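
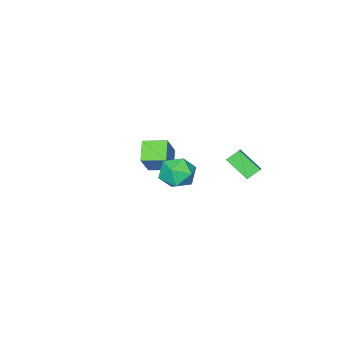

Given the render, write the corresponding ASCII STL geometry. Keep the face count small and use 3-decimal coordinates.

solid 
facet normal -0.617 -0.525 0.586
outer loop
vertex -2.928 -3.587 0.395
vertex -3.747 -2.407 0.591
vertex -4.041 -4.09 -1.227
endloop
endfacet
facet normal 0.565 -0.814 -0.135
outer loop
vertex -3.153 -3.333 -2.071
vertex -2.928 -3.587 0.395
vertex -4.041 -4.09 -1.227
endloop
endfacet
facet normal -0.617 -0.525 0.586
outer loop
vertex -4.041 -4.09 -1.227
vertex -3.747 -2.407 0.591
vertex -4.86 -2.91 -1.031
endloop
endfacet
facet normal -0.548 -0.248 -0.799
outer loop
vertex -4.86 -2.91 -1.031
vertex -3.153 -3.333 -2.071
vertex -4.041 -4.09 -1.227
endloop
endfacet
facet normal 0.548 0.248 0.799
outer loop
vertex -2.928 -3.587 0.395
vertex -2.859 -1.65 -0.253
vertex -3.747 -2.407 0.591
endloop
endfacet
facet normal 0.565 -0.814 -0.135
outer loop
vertex -2.04 -2.83 -0.449
vertex -2.928 -3.587 0.395
vertex -3.153 -3.333 -2.071
endloop
endfacet
facet normal 0.548 0.248 0.799
outer loop
vertex -2.04 -2.83 -0.449
vertex -2.859 -1.65 -0.253
vertex -2.928 -3.587 0.395
endloop
endfacet
facet normal -0.565 0.814 0.135
outer loop
vertex -3.747 -2.407 0.591
vertex -2.859 -1.65 -0.253
vertex -4.86 -2.91 -1.031
endloop
endfacet
facet normal -0.548 -0.248 -0.799
outer loop
vertex -3.972 -2.153 -1.875
vertex -3.153 -3.333 -2.071
vertex -4.86 -2.91 -1.031
endloop
endfacet
facet normal -0.565 0.814 0.135
outer loop
vertex -4.86 -2.91 -1.031
vertex -2.859 -1.65 -0.253
vertex -3.972 -2.153 -1.875
endloop
endfacet
facet normal 0.617 0.525 -0.586
outer loop
vertex -3.972 -2.153 -1.875
vertex -2.04 -2.83 -0.449
vertex -3.153 -3.333 -2.071
endloop
endfacet
facet normal 0.617 0.525 -0.586
outer loop
vertex -2.859 -1.65 -0.253
vertex -2.04 -2.83 -0.449
vertex -3.972 -2.153 -1.875
endloop
endfacet
facet normal -0.724 0.339 0.601
outer loop
vertex -2.971 3.64 3.049
vertex -3.197 4.958 2.033
vertex -3.709 3.074 2.48
endloop
endfacet
facet normal 0.135 -0.785 0.605
outer loop
vertex -3.043 2.762 1.927
vertex -2.971 3.64 3.049
vertex -3.709 3.074 2.48
endloop
endfacet
facet normal -0.723 0.339 0.601
outer loop
vertex -3.709 3.074 2.48
vertex -3.197 4.958 2.033
vertex -3.935 4.393 1.464
endloop
endfacet
facet normal -0.677 -0.518 -0.523
outer loop
vertex -3.935 4.393 1.464
vertex -3.043 2.762 1.927
vertex -3.709 3.074 2.48
endloop
endfacet
facet normal 0.677 0.519 0.522
outer loop
vertex -2.971 3.64 3.049
vertex -2.531 4.646 1.48
vertex -3.197 4.958 2.033
endloop
endfacet
facet normal 0.134 -0.785 0.605
outer loop
vertex -2.305 3.327 2.496
vertex -2.971 3.64 3.049
vertex -3.043 2.762 1.927
endloop
endfacet
facet normal 0.677 0.518 0.522
outer loop
vertex -2.305 3.327 2.496
vertex -2.531 4.646 1.48
vertex -2.971 3.64 3.049
endloop
endfacet
facet normal -0.135 0.785 -0.605
outer loop
vertex -3.197 4.958 2.033
vertex -2.531 4.646 1.48
vertex -3.935 4.393 1.464
endloop
endfacet
facet normal -0.677 -0.519 -0.522
outer loop
vertex -3.269 4.08 0.911
vertex -3.043 2.762 1.927
vertex -3.935 4.393 1.464
endloop
endfacet
facet normal -0.134 0.784 -0.606
outer loop
vertex -3.935 4.393 1.464
vertex -2.531 4.646 1.48
vertex -3.269 4.08 0.911
endloop
endfacet
facet normal 0.723 -0.339 -0.601
outer loop
vertex -3.269 4.08 0.911
vertex -2.305 3.327 2.496
vertex -3.043 2.762 1.927
endloop
endfacet
facet normal 0.724 -0.339 -0.601
outer loop
vertex -2.531 4.646 1.48
vertex -2.305 3.327 2.496
vertex -3.269 4.08 0.911
endloop
endfacet
facet normal 0.167 0.546 0.821
outer loop
vertex 0.891 3.843 3.249
vertex 0.599 2.976 3.885
vertex 1.662 3.11 3.58
endloop
endfacet
facet normal 0.592 0.753 0.287
outer loop
vertex 0.891 3.843 3.249
vertex 1.662 3.11 3.58
vertex 1.675 3.498 2.536
endloop
endfacet
facet normal 0.180 0.948 -0.261
outer loop
vertex 0.891 3.843 3.249
vertex 1.675 3.498 2.536
vertex 0.619 3.605 2.195
endloop
endfacet
facet normal -0.501 0.863 -0.065
outer loop
vertex 0.891 3.843 3.249
vertex 0.619 3.605 2.195
vertex -0.046 3.282 3.029
endloop
endfacet
facet normal -0.509 0.614 0.603
outer loop
vertex 0.891 3.843 3.249
vertex -0.046 3.282 3.029
vertex 0.599 2.976 3.885
endloop
endfacet
facet normal 0.979 0.188 0.082
outer loop
vertex 1.675 3.498 2.536
vertex 1.662 3.11 3.58
vertex 1.866 2.418 2.731
endloop
endfacet
facet normal 0.290 -0.146 0.946
outer loop
vertex 1.662 3.11 3.58
vertex 0.599 2.976 3.885
vertex 1.201 2.095 3.565
endloop
endfacet
facet normal -0.804 -0.035 0.593
outer loop
vertex 0.599 2.976 3.885
vertex -0.046 3.282 3.029
vertex 0.145 2.202 3.224
endloop
endfacet
facet normal -0.791 0.367 -0.489
outer loop
vertex -0.046 3.282 3.029
vertex 0.619 3.605 2.195
vertex 0.158 2.59 2.18
endloop
endfacet
facet normal 0.311 0.505 -0.805
outer loop
vertex 0.619 3.605 2.195
vertex 1.675 3.498 2.536
vertex 1.221 2.724 1.875
endloop
endfacet
facet normal 0.501 -0.863 0.065
outer loop
vertex 0.929 1.857 2.511
vertex 1.866 2.418 2.731
vertex 1.201 2.095 3.565
endloop
endfacet
facet normal -0.180 -0.948 0.261
outer loop
vertex 0.929 1.857 2.511
vertex 1.201 2.095 3.565
vertex 0.145 2.202 3.224
endloop
endfacet
facet normal -0.592 -0.753 -0.287
outer loop
vertex 0.929 1.857 2.511
vertex 0.145 2.202 3.224
vertex 0.158 2.59 2.18
endloop
endfacet
facet normal -0.167 -0.546 -0.821
outer loop
vertex 0.929 1.857 2.511
vertex 0.158 2.59 2.18
vertex 1.221 2.724 1.875
endloop
endfacet
facet normal 0.509 -0.614 -0.603
outer loop
vertex 0.929 1.857 2.511
vertex 1.221 2.724 1.875
vertex 1.866 2.418 2.731
endloop
endfacet
facet normal 0.791 -0.367 0.489
outer loop
vertex 1.201 2.095 3.565
vertex 1.866 2.418 2.731
vertex 1.662 3.11 3.58
endloop
endfacet
facet normal -0.311 -0.505 0.805
outer loop
vertex 0.145 2.202 3.224
vertex 1.201 2.095 3.565
vertex 0.599 2.976 3.885
endloop
endfacet
facet normal -0.979 -0.188 -0.082
outer loop
vertex 0.158 2.59 2.18
vertex 0.145 2.202 3.224
vertex -0.046 3.282 3.029
endloop
endfacet
facet normal -0.290 0.146 -0.946
outer loop
vertex 1.221 2.724 1.875
vertex 0.158 2.59 2.18
vertex 0.619 3.605 2.195
endloop
endfacet
facet normal 0.804 0.035 -0.593
outer loop
vertex 1.866 2.418 2.731
vertex 1.221 2.724 1.875
vertex 1.675 3.498 2.536
endloop
endfacet

endsolid


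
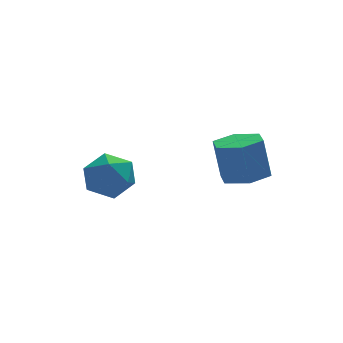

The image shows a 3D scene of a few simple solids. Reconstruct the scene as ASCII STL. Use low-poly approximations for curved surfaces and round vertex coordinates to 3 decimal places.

solid 
facet normal 0.122 -0.200 -0.972
outer loop
vertex 2.461 -2.058 1.864
vertex 1.634 -1.405 1.626
vertex 2.638 -1.01 1.671
endloop
endfacet
facet normal 0.979 -0.137 0.152
outer loop
vertex 2.461 -2.058 1.864
vertex 2.638 -1.01 1.671
vertex 2.233 -1.687 3.672
endloop
endfacet
facet normal 0.979 -0.137 0.152
outer loop
vertex 2.233 -1.687 3.672
vertex 2.638 -1.01 1.671
vertex 2.41 -0.639 3.479
endloop
endfacet
facet normal -0.122 0.200 0.972
outer loop
vertex 2.233 -1.687 3.672
vertex 2.41 -0.639 3.479
vertex 1.406 -1.035 3.434
endloop
endfacet
facet normal 0.122 -0.200 -0.972
outer loop
vertex 2.638 -1.01 1.671
vertex 1.634 -1.405 1.626
vertex 1.811 -0.358 1.433
endloop
endfacet
facet normal 0.631 0.772 -0.079
outer loop
vertex 2.638 -1.01 1.671
vertex 1.811 -0.358 1.433
vertex 2.41 -0.639 3.479
endloop
endfacet
facet normal 0.631 0.772 -0.079
outer loop
vertex 2.41 -0.639 3.479
vertex 1.811 -0.358 1.433
vertex 1.583 0.013 3.241
endloop
endfacet
facet normal -0.122 0.200 0.972
outer loop
vertex 2.41 -0.639 3.479
vertex 1.583 0.013 3.241
vertex 1.406 -1.035 3.434
endloop
endfacet
facet normal 0.122 -0.200 -0.972
outer loop
vertex 1.811 -0.358 1.433
vertex 1.634 -1.405 1.626
vertex 0.807 -0.753 1.388
endloop
endfacet
facet normal -0.347 0.909 -0.230
outer loop
vertex 1.811 -0.358 1.433
vertex 0.807 -0.753 1.388
vertex 1.583 0.013 3.241
endloop
endfacet
facet normal -0.347 0.909 -0.230
outer loop
vertex 1.583 0.013 3.241
vertex 0.807 -0.753 1.388
vertex 0.579 -0.382 3.196
endloop
endfacet
facet normal -0.122 0.200 0.972
outer loop
vertex 1.583 0.013 3.241
vertex 0.579 -0.382 3.196
vertex 1.406 -1.035 3.434
endloop
endfacet
facet normal 0.122 -0.200 -0.972
outer loop
vertex 0.807 -0.753 1.388
vertex 1.634 -1.405 1.626
vertex 0.63 -1.801 1.581
endloop
endfacet
facet normal -0.979 0.137 -0.152
outer loop
vertex 0.807 -0.753 1.388
vertex 0.63 -1.801 1.581
vertex 0.579 -0.382 3.196
endloop
endfacet
facet normal -0.979 0.137 -0.152
outer loop
vertex 0.579 -0.382 3.196
vertex 0.63 -1.801 1.581
vertex 0.402 -1.43 3.389
endloop
endfacet
facet normal -0.122 0.200 0.972
outer loop
vertex 0.579 -0.382 3.196
vertex 0.402 -1.43 3.389
vertex 1.406 -1.035 3.434
endloop
endfacet
facet normal 0.122 -0.200 -0.972
outer loop
vertex 0.63 -1.801 1.581
vertex 1.634 -1.405 1.626
vertex 1.457 -2.453 1.819
endloop
endfacet
facet normal -0.631 -0.772 0.079
outer loop
vertex 0.63 -1.801 1.581
vertex 1.457 -2.453 1.819
vertex 0.402 -1.43 3.389
endloop
endfacet
facet normal -0.631 -0.772 0.079
outer loop
vertex 0.402 -1.43 3.389
vertex 1.457 -2.453 1.819
vertex 1.229 -2.082 3.627
endloop
endfacet
facet normal -0.122 0.200 0.972
outer loop
vertex 0.402 -1.43 3.389
vertex 1.229 -2.082 3.627
vertex 1.406 -1.035 3.434
endloop
endfacet
facet normal 0.122 -0.200 -0.972
outer loop
vertex 1.457 -2.453 1.819
vertex 1.634 -1.405 1.626
vertex 2.461 -2.058 1.864
endloop
endfacet
facet normal 0.347 -0.909 0.230
outer loop
vertex 1.457 -2.453 1.819
vertex 2.461 -2.058 1.864
vertex 1.229 -2.082 3.627
endloop
endfacet
facet normal 0.347 -0.909 0.230
outer loop
vertex 1.229 -2.082 3.627
vertex 2.461 -2.058 1.864
vertex 2.233 -1.687 3.672
endloop
endfacet
facet normal -0.122 0.200 0.972
outer loop
vertex 1.229 -2.082 3.627
vertex 2.233 -1.687 3.672
vertex 1.406 -1.035 3.434
endloop
endfacet
facet normal -0.433 0.084 0.898
outer loop
vertex -4.029 2.31 0.903
vertex -3.138 1.622 1.397
vertex -3.012 2.844 1.343
endloop
endfacet
facet normal -0.562 0.661 0.497
outer loop
vertex -4.029 2.31 0.903
vertex -3.012 2.844 1.343
vertex -3.498 3.229 0.281
endloop
endfacet
facet normal -0.889 0.446 -0.100
outer loop
vertex -4.029 2.31 0.903
vertex -3.498 3.229 0.281
vertex -3.924 2.245 -0.321
endloop
endfacet
facet normal -0.962 -0.263 -0.069
outer loop
vertex -4.029 2.31 0.903
vertex -3.924 2.245 -0.321
vertex -3.702 1.251 0.369
endloop
endfacet
facet normal -0.680 -0.487 0.549
outer loop
vertex -4.029 2.31 0.903
vertex -3.702 1.251 0.369
vertex -3.138 1.622 1.397
endloop
endfacet
facet normal 0.065 0.947 0.314
outer loop
vertex -3.498 3.229 0.281
vertex -3.012 2.844 1.343
vertex -2.278 3.109 0.391
endloop
endfacet
facet normal 0.274 0.014 0.962
outer loop
vertex -3.012 2.844 1.343
vertex -3.138 1.622 1.397
vertex -2.056 2.115 1.081
endloop
endfacet
facet normal -0.125 -0.909 0.397
outer loop
vertex -3.138 1.622 1.397
vertex -3.702 1.251 0.369
vertex -2.482 1.131 0.479
endloop
endfacet
facet normal -0.582 -0.547 -0.601
outer loop
vertex -3.702 1.251 0.369
vertex -3.924 2.245 -0.321
vertex -2.968 1.516 -0.583
endloop
endfacet
facet normal -0.464 0.600 -0.652
outer loop
vertex -3.924 2.245 -0.321
vertex -3.498 3.229 0.281
vertex -2.842 2.738 -0.637
endloop
endfacet
facet normal 0.962 0.263 0.069
outer loop
vertex -1.951 2.05 -0.143
vertex -2.278 3.109 0.391
vertex -2.056 2.115 1.081
endloop
endfacet
facet normal 0.889 -0.446 0.100
outer loop
vertex -1.951 2.05 -0.143
vertex -2.056 2.115 1.081
vertex -2.482 1.131 0.479
endloop
endfacet
facet normal 0.562 -0.661 -0.497
outer loop
vertex -1.951 2.05 -0.143
vertex -2.482 1.131 0.479
vertex -2.968 1.516 -0.583
endloop
endfacet
facet normal 0.433 -0.084 -0.898
outer loop
vertex -1.951 2.05 -0.143
vertex -2.968 1.516 -0.583
vertex -2.842 2.738 -0.637
endloop
endfacet
facet normal 0.680 0.487 -0.549
outer loop
vertex -1.951 2.05 -0.143
vertex -2.842 2.738 -0.637
vertex -2.278 3.109 0.391
endloop
endfacet
facet normal 0.582 0.547 0.601
outer loop
vertex -2.056 2.115 1.081
vertex -2.278 3.109 0.391
vertex -3.012 2.844 1.343
endloop
endfacet
facet normal 0.464 -0.600 0.652
outer loop
vertex -2.482 1.131 0.479
vertex -2.056 2.115 1.081
vertex -3.138 1.622 1.397
endloop
endfacet
facet normal -0.065 -0.947 -0.314
outer loop
vertex -2.968 1.516 -0.583
vertex -2.482 1.131 0.479
vertex -3.702 1.251 0.369
endloop
endfacet
facet normal -0.274 -0.014 -0.962
outer loop
vertex -2.842 2.738 -0.637
vertex -2.968 1.516 -0.583
vertex -3.924 2.245 -0.321
endloop
endfacet
facet normal 0.125 0.909 -0.397
outer loop
vertex -2.278 3.109 0.391
vertex -2.842 2.738 -0.637
vertex -3.498 3.229 0.281
endloop
endfacet

endsolid


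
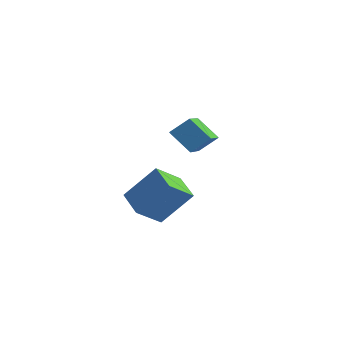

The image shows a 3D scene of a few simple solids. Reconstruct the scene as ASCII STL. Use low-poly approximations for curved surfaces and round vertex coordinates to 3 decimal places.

solid 
facet normal -0.820 0.504 0.273
outer loop
vertex -3.534 -2.588 -1.266
vertex -3.137 -1.439 -2.195
vertex -4.535 -3.425 -2.729
endloop
endfacet
facet normal -0.260 -0.751 0.607
outer loop
vertex -3.403 -4.121 -3.105
vertex -3.534 -2.588 -1.266
vertex -4.535 -3.425 -2.729
endloop
endfacet
facet normal -0.820 0.504 0.272
outer loop
vertex -4.535 -3.425 -2.729
vertex -3.137 -1.439 -2.195
vertex -4.137 -2.276 -3.658
endloop
endfacet
facet normal -0.510 -0.427 -0.747
outer loop
vertex -4.137 -2.276 -3.658
vertex -3.403 -4.121 -3.105
vertex -4.535 -3.425 -2.729
endloop
endfacet
facet normal 0.510 0.427 0.746
outer loop
vertex -3.534 -2.588 -1.266
vertex -2.005 -2.135 -2.571
vertex -3.137 -1.439 -2.195
endloop
endfacet
facet normal -0.260 -0.751 0.607
outer loop
vertex -2.403 -3.284 -1.642
vertex -3.534 -2.588 -1.266
vertex -3.403 -4.121 -3.105
endloop
endfacet
facet normal 0.511 0.427 0.746
outer loop
vertex -2.403 -3.284 -1.642
vertex -2.005 -2.135 -2.571
vertex -3.534 -2.588 -1.266
endloop
endfacet
facet normal 0.260 0.751 -0.607
outer loop
vertex -3.137 -1.439 -2.195
vertex -2.005 -2.135 -2.571
vertex -4.137 -2.276 -3.658
endloop
endfacet
facet normal -0.511 -0.427 -0.746
outer loop
vertex -3.006 -2.972 -4.034
vertex -3.403 -4.121 -3.105
vertex -4.137 -2.276 -3.658
endloop
endfacet
facet normal 0.260 0.751 -0.607
outer loop
vertex -4.137 -2.276 -3.658
vertex -2.005 -2.135 -2.571
vertex -3.006 -2.972 -4.034
endloop
endfacet
facet normal 0.820 -0.504 -0.272
outer loop
vertex -3.006 -2.972 -4.034
vertex -2.403 -3.284 -1.642
vertex -3.403 -4.121 -3.105
endloop
endfacet
facet normal 0.820 -0.504 -0.272
outer loop
vertex -2.005 -2.135 -2.571
vertex -2.403 -3.284 -1.642
vertex -3.006 -2.972 -4.034
endloop
endfacet
facet normal -0.750 -0.041 0.661
outer loop
vertex -1.633 -4.356 1.919
vertex -1.082 -3.79 2.579
vertex -2.47 -2.562 1.08
endloop
endfacet
facet normal -0.535 -0.550 -0.641
outer loop
vertex -1.518 -2.51 0.241
vertex -1.633 -4.356 1.919
vertex -2.47 -2.562 1.08
endloop
endfacet
facet normal -0.749 -0.040 0.661
outer loop
vertex -2.47 -2.562 1.08
vertex -1.082 -3.79 2.579
vertex -1.918 -1.996 1.74
endloop
endfacet
facet normal -0.389 0.834 -0.390
outer loop
vertex -1.918 -1.996 1.74
vertex -1.518 -2.51 0.241
vertex -2.47 -2.562 1.08
endloop
endfacet
facet normal 0.390 -0.834 0.390
outer loop
vertex -1.633 -4.356 1.919
vertex -0.13 -3.738 1.74
vertex -1.082 -3.79 2.579
endloop
endfacet
facet normal -0.536 -0.549 -0.641
outer loop
vertex -0.682 -4.304 1.08
vertex -1.633 -4.356 1.919
vertex -1.518 -2.51 0.241
endloop
endfacet
facet normal 0.390 -0.834 0.390
outer loop
vertex -0.682 -4.304 1.08
vertex -0.13 -3.738 1.74
vertex -1.633 -4.356 1.919
endloop
endfacet
facet normal 0.535 0.549 0.641
outer loop
vertex -1.082 -3.79 2.579
vertex -0.13 -3.738 1.74
vertex -1.918 -1.996 1.74
endloop
endfacet
facet normal -0.390 0.834 -0.390
outer loop
vertex -0.967 -1.944 0.901
vertex -1.518 -2.51 0.241
vertex -1.918 -1.996 1.74
endloop
endfacet
facet normal 0.536 0.550 0.641
outer loop
vertex -1.918 -1.996 1.74
vertex -0.13 -3.738 1.74
vertex -0.967 -1.944 0.901
endloop
endfacet
facet normal 0.750 0.040 -0.661
outer loop
vertex -0.967 -1.944 0.901
vertex -0.682 -4.304 1.08
vertex -1.518 -2.51 0.241
endloop
endfacet
facet normal 0.749 0.040 -0.661
outer loop
vertex -0.13 -3.738 1.74
vertex -0.682 -4.304 1.08
vertex -0.967 -1.944 0.901
endloop
endfacet

endsolid


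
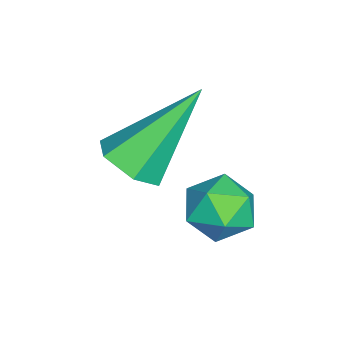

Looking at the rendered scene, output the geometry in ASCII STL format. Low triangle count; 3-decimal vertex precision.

solid 
facet normal -0.950 0.217 0.224
outer loop
vertex -3.199 -0.57 -1.299
vertex -2.987 -0.377 -0.588
vertex -2.997 0.153 -1.143
endloop
endfacet
facet normal -0.820 0.330 -0.468
outer loop
vertex -3.199 -0.57 -1.299
vertex -2.997 0.153 -1.143
vertex -2.76 -0.179 -1.793
endloop
endfacet
facet normal -0.594 -0.284 -0.753
outer loop
vertex -3.199 -0.57 -1.299
vertex -2.76 -0.179 -1.793
vertex -2.603 -0.915 -1.639
endloop
endfacet
facet normal -0.584 -0.776 -0.237
outer loop
vertex -3.199 -0.57 -1.299
vertex -2.603 -0.915 -1.639
vertex -2.743 -1.037 -0.894
endloop
endfacet
facet normal -0.804 -0.467 0.367
outer loop
vertex -3.199 -0.57 -1.299
vertex -2.743 -1.037 -0.894
vertex -2.987 -0.377 -0.588
endloop
endfacet
facet normal -0.291 0.805 -0.517
outer loop
vertex -2.76 -0.179 -1.793
vertex -2.997 0.153 -1.143
vertex -2.277 0.257 -1.386
endloop
endfacet
facet normal -0.502 0.621 0.602
outer loop
vertex -2.997 0.153 -1.143
vertex -2.987 -0.377 -0.588
vertex -2.417 0.135 -0.641
endloop
endfacet
facet normal -0.265 -0.485 0.834
outer loop
vertex -2.987 -0.377 -0.588
vertex -2.743 -1.037 -0.894
vertex -2.26 -0.601 -0.487
endloop
endfacet
facet normal 0.094 -0.985 -0.144
outer loop
vertex -2.743 -1.037 -0.894
vertex -2.603 -0.915 -1.639
vertex -2.023 -0.933 -1.137
endloop
endfacet
facet normal 0.078 -0.188 -0.979
outer loop
vertex -2.603 -0.915 -1.639
vertex -2.76 -0.179 -1.793
vertex -2.033 -0.403 -1.692
endloop
endfacet
facet normal 0.584 0.776 0.237
outer loop
vertex -1.821 -0.21 -0.981
vertex -2.277 0.257 -1.386
vertex -2.417 0.135 -0.641
endloop
endfacet
facet normal 0.594 0.284 0.753
outer loop
vertex -1.821 -0.21 -0.981
vertex -2.417 0.135 -0.641
vertex -2.26 -0.601 -0.487
endloop
endfacet
facet normal 0.820 -0.330 0.468
outer loop
vertex -1.821 -0.21 -0.981
vertex -2.26 -0.601 -0.487
vertex -2.023 -0.933 -1.137
endloop
endfacet
facet normal 0.950 -0.217 -0.224
outer loop
vertex -1.821 -0.21 -0.981
vertex -2.023 -0.933 -1.137
vertex -2.033 -0.403 -1.692
endloop
endfacet
facet normal 0.804 0.467 -0.367
outer loop
vertex -1.821 -0.21 -0.981
vertex -2.033 -0.403 -1.692
vertex -2.277 0.257 -1.386
endloop
endfacet
facet normal -0.094 0.985 0.144
outer loop
vertex -2.417 0.135 -0.641
vertex -2.277 0.257 -1.386
vertex -2.997 0.153 -1.143
endloop
endfacet
facet normal -0.078 0.188 0.979
outer loop
vertex -2.26 -0.601 -0.487
vertex -2.417 0.135 -0.641
vertex -2.987 -0.377 -0.588
endloop
endfacet
facet normal 0.291 -0.805 0.517
outer loop
vertex -2.023 -0.933 -1.137
vertex -2.26 -0.601 -0.487
vertex -2.743 -1.037 -0.894
endloop
endfacet
facet normal 0.502 -0.621 -0.602
outer loop
vertex -2.033 -0.403 -1.692
vertex -2.023 -0.933 -1.137
vertex -2.603 -0.915 -1.639
endloop
endfacet
facet normal 0.265 0.485 -0.834
outer loop
vertex -2.277 0.257 -1.386
vertex -2.033 -0.403 -1.692
vertex -2.76 -0.179 -1.793
endloop
endfacet
facet normal 0.383 -0.556 -0.738
outer loop
vertex -2.86 -2.582 -0.282
vertex -3.232 -2.179 -0.779
vertex -2.549 -1.978 -0.576
endloop
endfacet
facet normal 0.683 0.004 0.730
outer loop
vertex -2.86 -2.582 -0.282
vertex -2.549 -1.978 -0.576
vertex -4.068 -0.961 0.839
endloop
endfacet
facet normal 0.383 -0.555 -0.738
outer loop
vertex -2.549 -1.978 -0.576
vertex -3.232 -2.179 -0.779
vertex -2.921 -1.575 -1.072
endloop
endfacet
facet normal 0.637 0.758 0.139
outer loop
vertex -2.549 -1.978 -0.576
vertex -2.921 -1.575 -1.072
vertex -4.068 -0.961 0.839
endloop
endfacet
facet normal 0.382 -0.555 -0.739
outer loop
vertex -2.921 -1.575 -1.072
vertex -3.232 -2.179 -0.779
vertex -3.604 -1.775 -1.275
endloop
endfacet
facet normal -0.152 0.911 -0.384
outer loop
vertex -2.921 -1.575 -1.072
vertex -3.604 -1.775 -1.275
vertex -4.068 -0.961 0.839
endloop
endfacet
facet normal 0.381 -0.556 -0.739
outer loop
vertex -3.604 -1.775 -1.275
vertex -3.232 -2.179 -0.779
vertex -3.915 -2.379 -0.981
endloop
endfacet
facet normal -0.897 0.308 -0.316
outer loop
vertex -3.604 -1.775 -1.275
vertex -3.915 -2.379 -0.981
vertex -4.068 -0.961 0.839
endloop
endfacet
facet normal 0.381 -0.557 -0.738
outer loop
vertex -3.915 -2.379 -0.981
vertex -3.232 -2.179 -0.779
vertex -3.543 -2.782 -0.485
endloop
endfacet
facet normal -0.851 -0.446 0.276
outer loop
vertex -3.915 -2.379 -0.981
vertex -3.543 -2.782 -0.485
vertex -4.068 -0.961 0.839
endloop
endfacet
facet normal 0.382 -0.557 -0.738
outer loop
vertex -3.543 -2.782 -0.485
vertex -3.232 -2.179 -0.779
vertex -2.86 -2.582 -0.282
endloop
endfacet
facet normal -0.062 -0.599 0.799
outer loop
vertex -3.543 -2.782 -0.485
vertex -2.86 -2.582 -0.282
vertex -4.068 -0.961 0.839
endloop
endfacet

endsolid


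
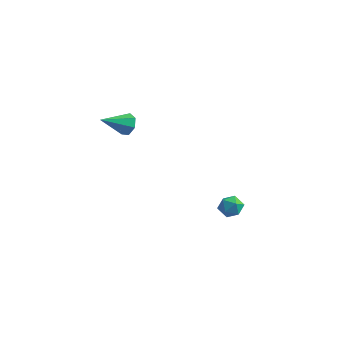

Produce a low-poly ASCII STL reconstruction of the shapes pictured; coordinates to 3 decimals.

solid 
facet normal 0.456 0.756 -0.470
outer loop
vertex 0.771 -2.468 3.102
vertex 0.399 -2.562 2.59
vertex 0.293 -2.184 3.095
endloop
endfacet
facet normal 0.055 0.118 0.992
outer loop
vertex 0.771 -2.468 3.102
vertex 0.293 -2.184 3.095
vertex -0.299 -3.718 3.31
endloop
endfacet
facet normal 0.457 0.755 -0.470
outer loop
vertex 0.293 -2.184 3.095
vertex 0.399 -2.562 2.59
vertex -0.104 -2.185 2.707
endloop
endfacet
facet normal -0.656 0.347 0.670
outer loop
vertex 0.293 -2.184 3.095
vertex -0.104 -2.185 2.707
vertex -0.299 -3.718 3.31
endloop
endfacet
facet normal 0.456 0.755 -0.472
outer loop
vertex -0.104 -2.185 2.707
vertex 0.399 -2.562 2.59
vertex -0.123 -2.471 2.231
endloop
endfacet
facet normal -0.993 0.115 -0.029
outer loop
vertex -0.104 -2.185 2.707
vertex -0.123 -2.471 2.231
vertex -0.299 -3.718 3.31
endloop
endfacet
facet normal 0.456 0.755 -0.471
outer loop
vertex -0.123 -2.471 2.231
vertex 0.399 -2.562 2.59
vertex 0.251 -2.825 2.025
endloop
endfacet
facet normal -0.704 -0.405 -0.583
outer loop
vertex -0.123 -2.471 2.231
vertex 0.251 -2.825 2.025
vertex -0.299 -3.718 3.31
endloop
endfacet
facet normal 0.456 0.755 -0.471
outer loop
vertex 0.251 -2.825 2.025
vertex 0.399 -2.562 2.59
vertex 0.737 -2.982 2.244
endloop
endfacet
facet normal -0.007 -0.820 -0.573
outer loop
vertex 0.251 -2.825 2.025
vertex 0.737 -2.982 2.244
vertex -0.299 -3.718 3.31
endloop
endfacet
facet normal 0.457 0.755 -0.470
outer loop
vertex 0.737 -2.982 2.244
vertex 0.399 -2.562 2.59
vertex 0.968 -2.823 2.724
endloop
endfacet
facet normal 0.575 -0.818 -0.006
outer loop
vertex 0.737 -2.982 2.244
vertex 0.968 -2.823 2.724
vertex -0.299 -3.718 3.31
endloop
endfacet
facet normal 0.457 0.755 -0.471
outer loop
vertex 0.968 -2.823 2.724
vertex 0.399 -2.562 2.59
vertex 0.771 -2.468 3.102
endloop
endfacet
facet normal 0.602 -0.401 0.690
outer loop
vertex 0.968 -2.823 2.724
vertex 0.771 -2.468 3.102
vertex -0.299 -3.718 3.31
endloop
endfacet
facet normal -0.416 0.802 0.429
outer loop
vertex 3.813 1.522 -3.96
vertex 3.32 1.127 -3.7
vertex 3.894 1.235 -3.345
endloop
endfacet
facet normal 0.294 0.880 0.372
outer loop
vertex 3.813 1.522 -3.96
vertex 3.894 1.235 -3.345
vertex 4.415 1.248 -3.787
endloop
endfacet
facet normal 0.467 0.826 -0.316
outer loop
vertex 3.813 1.522 -3.96
vertex 4.415 1.248 -3.787
vertex 4.164 1.15 -4.414
endloop
endfacet
facet normal -0.133 0.714 -0.688
outer loop
vertex 3.813 1.522 -3.96
vertex 4.164 1.15 -4.414
vertex 3.486 1.075 -4.361
endloop
endfacet
facet normal -0.679 0.699 -0.225
outer loop
vertex 3.813 1.522 -3.96
vertex 3.486 1.075 -4.361
vertex 3.32 1.127 -3.7
endloop
endfacet
facet normal 0.603 0.342 0.721
outer loop
vertex 4.415 1.248 -3.787
vertex 3.894 1.235 -3.345
vertex 4.294 0.685 -3.419
endloop
endfacet
facet normal -0.543 0.214 0.812
outer loop
vertex 3.894 1.235 -3.345
vertex 3.32 1.127 -3.7
vertex 3.616 0.61 -3.366
endloop
endfacet
facet normal -0.968 0.047 -0.247
outer loop
vertex 3.32 1.127 -3.7
vertex 3.486 1.075 -4.361
vertex 3.365 0.512 -3.993
endloop
endfacet
facet normal -0.086 0.071 -0.994
outer loop
vertex 3.486 1.075 -4.361
vertex 4.164 1.15 -4.414
vertex 3.886 0.525 -4.435
endloop
endfacet
facet normal 0.884 0.252 -0.393
outer loop
vertex 4.164 1.15 -4.414
vertex 4.415 1.248 -3.787
vertex 4.46 0.633 -4.08
endloop
endfacet
facet normal 0.133 -0.714 0.688
outer loop
vertex 3.967 0.238 -3.82
vertex 4.294 0.685 -3.419
vertex 3.616 0.61 -3.366
endloop
endfacet
facet normal -0.467 -0.826 0.316
outer loop
vertex 3.967 0.238 -3.82
vertex 3.616 0.61 -3.366
vertex 3.365 0.512 -3.993
endloop
endfacet
facet normal -0.294 -0.880 -0.372
outer loop
vertex 3.967 0.238 -3.82
vertex 3.365 0.512 -3.993
vertex 3.886 0.525 -4.435
endloop
endfacet
facet normal 0.416 -0.802 -0.429
outer loop
vertex 3.967 0.238 -3.82
vertex 3.886 0.525 -4.435
vertex 4.46 0.633 -4.08
endloop
endfacet
facet normal 0.679 -0.699 0.225
outer loop
vertex 3.967 0.238 -3.82
vertex 4.46 0.633 -4.08
vertex 4.294 0.685 -3.419
endloop
endfacet
facet normal 0.086 -0.071 0.994
outer loop
vertex 3.616 0.61 -3.366
vertex 4.294 0.685 -3.419
vertex 3.894 1.235 -3.345
endloop
endfacet
facet normal -0.884 -0.252 0.393
outer loop
vertex 3.365 0.512 -3.993
vertex 3.616 0.61 -3.366
vertex 3.32 1.127 -3.7
endloop
endfacet
facet normal -0.603 -0.342 -0.721
outer loop
vertex 3.886 0.525 -4.435
vertex 3.365 0.512 -3.993
vertex 3.486 1.075 -4.361
endloop
endfacet
facet normal 0.543 -0.214 -0.812
outer loop
vertex 4.46 0.633 -4.08
vertex 3.886 0.525 -4.435
vertex 4.164 1.15 -4.414
endloop
endfacet
facet normal 0.968 -0.047 0.247
outer loop
vertex 4.294 0.685 -3.419
vertex 4.46 0.633 -4.08
vertex 4.415 1.248 -3.787
endloop
endfacet

endsolid


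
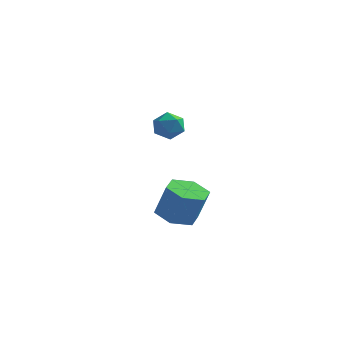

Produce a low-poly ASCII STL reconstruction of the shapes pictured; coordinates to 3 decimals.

solid 
facet normal 0.031 0.767 0.641
outer loop
vertex -2.13 1.499 3.988
vertex -1.996 1.004 4.574
vertex -1.4 1.311 4.178
endloop
endfacet
facet normal 0.252 0.968 -0.009
outer loop
vertex -2.13 1.499 3.988
vertex -1.4 1.311 4.178
vertex -1.607 1.358 3.43
endloop
endfacet
facet normal -0.276 0.838 -0.470
outer loop
vertex -2.13 1.499 3.988
vertex -1.607 1.358 3.43
vertex -2.331 1.082 3.363
endloop
endfacet
facet normal -0.823 0.557 -0.107
outer loop
vertex -2.13 1.499 3.988
vertex -2.331 1.082 3.363
vertex -2.571 0.863 4.069
endloop
endfacet
facet normal -0.634 0.513 0.579
outer loop
vertex -2.13 1.499 3.988
vertex -2.571 0.863 4.069
vertex -1.996 1.004 4.574
endloop
endfacet
facet normal 0.808 0.559 -0.188
outer loop
vertex -1.607 1.358 3.43
vertex -1.4 1.311 4.178
vertex -1.149 0.777 3.671
endloop
endfacet
facet normal 0.451 0.234 0.861
outer loop
vertex -1.4 1.311 4.178
vertex -1.996 1.004 4.574
vertex -1.389 0.558 4.377
endloop
endfacet
facet normal -0.625 -0.177 0.761
outer loop
vertex -1.996 1.004 4.574
vertex -2.571 0.863 4.069
vertex -2.113 0.282 4.31
endloop
endfacet
facet normal -0.931 -0.106 -0.349
outer loop
vertex -2.571 0.863 4.069
vertex -2.331 1.082 3.363
vertex -2.32 0.329 3.562
endloop
endfacet
facet normal -0.047 0.350 -0.936
outer loop
vertex -2.331 1.082 3.363
vertex -1.607 1.358 3.43
vertex -1.724 0.636 3.166
endloop
endfacet
facet normal 0.823 -0.557 0.107
outer loop
vertex -1.59 0.141 3.752
vertex -1.149 0.777 3.671
vertex -1.389 0.558 4.377
endloop
endfacet
facet normal 0.276 -0.838 0.470
outer loop
vertex -1.59 0.141 3.752
vertex -1.389 0.558 4.377
vertex -2.113 0.282 4.31
endloop
endfacet
facet normal -0.252 -0.968 0.009
outer loop
vertex -1.59 0.141 3.752
vertex -2.113 0.282 4.31
vertex -2.32 0.329 3.562
endloop
endfacet
facet normal -0.031 -0.767 -0.641
outer loop
vertex -1.59 0.141 3.752
vertex -2.32 0.329 3.562
vertex -1.724 0.636 3.166
endloop
endfacet
facet normal 0.634 -0.513 -0.579
outer loop
vertex -1.59 0.141 3.752
vertex -1.724 0.636 3.166
vertex -1.149 0.777 3.671
endloop
endfacet
facet normal 0.931 0.106 0.349
outer loop
vertex -1.389 0.558 4.377
vertex -1.149 0.777 3.671
vertex -1.4 1.311 4.178
endloop
endfacet
facet normal 0.047 -0.350 0.936
outer loop
vertex -2.113 0.282 4.31
vertex -1.389 0.558 4.377
vertex -1.996 1.004 4.574
endloop
endfacet
facet normal -0.808 -0.559 0.188
outer loop
vertex -2.32 0.329 3.562
vertex -2.113 0.282 4.31
vertex -2.571 0.863 4.069
endloop
endfacet
facet normal -0.451 -0.234 -0.861
outer loop
vertex -1.724 0.636 3.166
vertex -2.32 0.329 3.562
vertex -2.331 1.082 3.363
endloop
endfacet
facet normal 0.625 0.177 -0.761
outer loop
vertex -1.149 0.777 3.671
vertex -1.724 0.636 3.166
vertex -1.607 1.358 3.43
endloop
endfacet
facet normal -0.328 0.008 -0.945
outer loop
vertex -1.432 3.345 -2.57
vertex -2.23 2.736 -2.298
vertex -2.327 3.771 -2.256
endloop
endfacet
facet normal 0.389 0.912 -0.128
outer loop
vertex -1.432 3.345 -2.57
vertex -2.327 3.771 -2.256
vertex -0.871 3.332 -0.955
endloop
endfacet
facet normal 0.389 0.912 -0.128
outer loop
vertex -0.871 3.332 -0.955
vertex -2.327 3.771 -2.256
vertex -1.766 3.758 -0.641
endloop
endfacet
facet normal 0.328 -0.007 0.945
outer loop
vertex -0.871 3.332 -0.955
vertex -1.766 3.758 -0.641
vertex -1.67 2.724 -0.682
endloop
endfacet
facet normal -0.328 0.008 -0.945
outer loop
vertex -2.327 3.771 -2.256
vertex -2.23 2.736 -2.298
vertex -3.125 3.163 -1.984
endloop
endfacet
facet normal -0.551 0.811 0.198
outer loop
vertex -2.327 3.771 -2.256
vertex -3.125 3.163 -1.984
vertex -1.766 3.758 -0.641
endloop
endfacet
facet normal -0.550 0.811 0.197
outer loop
vertex -1.766 3.758 -0.641
vertex -3.125 3.163 -1.984
vertex -2.565 3.15 -0.368
endloop
endfacet
facet normal 0.328 -0.007 0.945
outer loop
vertex -1.766 3.758 -0.641
vertex -2.565 3.15 -0.368
vertex -1.67 2.724 -0.682
endloop
endfacet
facet normal -0.328 0.007 -0.945
outer loop
vertex -3.125 3.163 -1.984
vertex -2.23 2.736 -2.298
vertex -3.029 2.128 -2.025
endloop
endfacet
facet normal -0.940 -0.100 0.325
outer loop
vertex -3.125 3.163 -1.984
vertex -3.029 2.128 -2.025
vertex -2.565 3.15 -0.368
endloop
endfacet
facet normal -0.940 -0.101 0.326
outer loop
vertex -2.565 3.15 -0.368
vertex -3.029 2.128 -2.025
vertex -2.468 2.115 -0.41
endloop
endfacet
facet normal 0.328 -0.008 0.945
outer loop
vertex -2.565 3.15 -0.368
vertex -2.468 2.115 -0.41
vertex -1.67 2.724 -0.682
endloop
endfacet
facet normal -0.328 0.007 -0.945
outer loop
vertex -3.029 2.128 -2.025
vertex -2.23 2.736 -2.298
vertex -2.134 1.702 -2.339
endloop
endfacet
facet normal -0.389 -0.912 0.128
outer loop
vertex -3.029 2.128 -2.025
vertex -2.134 1.702 -2.339
vertex -2.468 2.115 -0.41
endloop
endfacet
facet normal -0.389 -0.912 0.128
outer loop
vertex -2.468 2.115 -0.41
vertex -2.134 1.702 -2.339
vertex -1.573 1.689 -0.724
endloop
endfacet
facet normal 0.328 -0.008 0.945
outer loop
vertex -2.468 2.115 -0.41
vertex -1.573 1.689 -0.724
vertex -1.67 2.724 -0.682
endloop
endfacet
facet normal -0.328 0.007 -0.945
outer loop
vertex -2.134 1.702 -2.339
vertex -2.23 2.736 -2.298
vertex -1.335 2.31 -2.612
endloop
endfacet
facet normal 0.550 -0.811 -0.198
outer loop
vertex -2.134 1.702 -2.339
vertex -1.335 2.31 -2.612
vertex -1.573 1.689 -0.724
endloop
endfacet
facet normal 0.551 -0.811 -0.197
outer loop
vertex -1.573 1.689 -0.724
vertex -1.335 2.31 -2.612
vertex -0.775 2.297 -0.996
endloop
endfacet
facet normal 0.328 -0.008 0.945
outer loop
vertex -1.573 1.689 -0.724
vertex -0.775 2.297 -0.996
vertex -1.67 2.724 -0.682
endloop
endfacet
facet normal -0.328 0.008 -0.945
outer loop
vertex -1.335 2.31 -2.612
vertex -2.23 2.736 -2.298
vertex -1.432 3.345 -2.57
endloop
endfacet
facet normal 0.940 0.101 -0.325
outer loop
vertex -1.335 2.31 -2.612
vertex -1.432 3.345 -2.57
vertex -0.775 2.297 -0.996
endloop
endfacet
facet normal 0.940 0.100 -0.326
outer loop
vertex -0.775 2.297 -0.996
vertex -1.432 3.345 -2.57
vertex -0.871 3.332 -0.955
endloop
endfacet
facet normal 0.328 -0.007 0.945
outer loop
vertex -0.775 2.297 -0.996
vertex -0.871 3.332 -0.955
vertex -1.67 2.724 -0.682
endloop
endfacet

endsolid


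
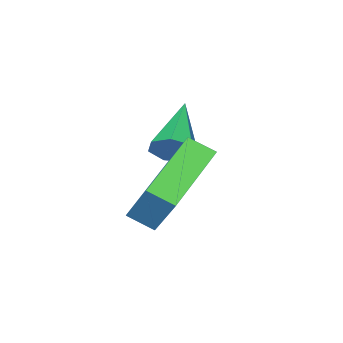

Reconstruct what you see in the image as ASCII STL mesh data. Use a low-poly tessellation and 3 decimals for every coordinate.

solid 
facet normal -0.905 -0.243 0.350
outer loop
vertex 0.442 -1.289 -0.932
vertex 0.117 -0.627 -1.313
vertex 0.141 -2.284 -2.401
endloop
endfacet
facet normal 0.391 -0.797 0.460
outer loop
vertex 2.123 -1.753 -3.167
vertex 0.442 -1.289 -0.932
vertex 0.141 -2.284 -2.401
endloop
endfacet
facet normal -0.905 -0.243 0.350
outer loop
vertex 0.141 -2.284 -2.401
vertex 0.117 -0.627 -1.313
vertex -0.184 -1.623 -2.783
endloop
endfacet
facet normal -0.167 -0.554 -0.816
outer loop
vertex -0.184 -1.623 -2.783
vertex 2.123 -1.753 -3.167
vertex 0.141 -2.284 -2.401
endloop
endfacet
facet normal 0.168 0.552 0.817
outer loop
vertex 0.442 -1.289 -0.932
vertex 2.099 -0.096 -2.079
vertex 0.117 -0.627 -1.313
endloop
endfacet
facet normal 0.391 -0.797 0.460
outer loop
vertex 2.424 -0.757 -1.697
vertex 0.442 -1.289 -0.932
vertex 2.123 -1.753 -3.167
endloop
endfacet
facet normal 0.166 0.553 0.816
outer loop
vertex 2.424 -0.757 -1.697
vertex 2.099 -0.096 -2.079
vertex 0.442 -1.289 -0.932
endloop
endfacet
facet normal -0.391 0.797 -0.460
outer loop
vertex 0.117 -0.627 -1.313
vertex 2.099 -0.096 -2.079
vertex -0.184 -1.623 -2.783
endloop
endfacet
facet normal -0.167 -0.552 -0.817
outer loop
vertex 1.798 -1.091 -3.548
vertex 2.123 -1.753 -3.167
vertex -0.184 -1.623 -2.783
endloop
endfacet
facet normal -0.391 0.797 -0.460
outer loop
vertex -0.184 -1.623 -2.783
vertex 2.099 -0.096 -2.079
vertex 1.798 -1.091 -3.548
endloop
endfacet
facet normal 0.905 0.243 -0.350
outer loop
vertex 1.798 -1.091 -3.548
vertex 2.424 -0.757 -1.697
vertex 2.123 -1.753 -3.167
endloop
endfacet
facet normal 0.905 0.243 -0.350
outer loop
vertex 2.099 -0.096 -2.079
vertex 2.424 -0.757 -1.697
vertex 1.798 -1.091 -3.548
endloop
endfacet
facet normal 0.751 0.493 -0.440
outer loop
vertex 0.106 -2.882 -1.902
vertex -0.335 -2.546 -2.278
vertex -0.089 -2.383 -1.676
endloop
endfacet
facet normal 0.308 -0.290 0.906
outer loop
vertex 0.106 -2.882 -1.902
vertex -0.089 -2.383 -1.676
vertex -1.725 -3.454 -1.462
endloop
endfacet
facet normal 0.752 0.491 -0.440
outer loop
vertex -0.089 -2.383 -1.676
vertex -0.335 -2.546 -2.278
vertex -0.469 -2.006 -1.904
endloop
endfacet
facet normal -0.144 0.401 0.904
outer loop
vertex -0.089 -2.383 -1.676
vertex -0.469 -2.006 -1.904
vertex -1.725 -3.454 -1.462
endloop
endfacet
facet normal 0.751 0.492 -0.441
outer loop
vertex -0.469 -2.006 -1.904
vertex -0.335 -2.546 -2.278
vertex -0.748 -2.036 -2.413
endloop
endfacet
facet normal -0.664 0.674 0.324
outer loop
vertex -0.469 -2.006 -1.904
vertex -0.748 -2.036 -2.413
vertex -1.725 -3.454 -1.462
endloop
endfacet
facet normal 0.751 0.492 -0.440
outer loop
vertex -0.748 -2.036 -2.413
vertex -0.335 -2.546 -2.278
vertex -0.716 -2.449 -2.82
endloop
endfacet
facet normal -0.858 0.325 -0.397
outer loop
vertex -0.748 -2.036 -2.413
vertex -0.716 -2.449 -2.82
vertex -1.725 -3.454 -1.462
endloop
endfacet
facet normal 0.752 0.490 -0.441
outer loop
vertex -0.716 -2.449 -2.82
vertex -0.335 -2.546 -2.278
vertex -0.398 -2.936 -2.819
endloop
endfacet
facet normal -0.583 -0.382 -0.717
outer loop
vertex -0.716 -2.449 -2.82
vertex -0.398 -2.936 -2.819
vertex -1.725 -3.454 -1.462
endloop
endfacet
facet normal 0.751 0.491 -0.441
outer loop
vertex -0.398 -2.936 -2.819
vertex -0.335 -2.546 -2.278
vertex -0.032 -3.128 -2.41
endloop
endfacet
facet normal -0.043 -0.919 -0.393
outer loop
vertex -0.398 -2.936 -2.819
vertex -0.032 -3.128 -2.41
vertex -1.725 -3.454 -1.462
endloop
endfacet
facet normal 0.751 0.491 -0.442
outer loop
vertex -0.032 -3.128 -2.41
vertex -0.335 -2.546 -2.278
vertex 0.106 -2.882 -1.902
endloop
endfacet
facet normal 0.353 -0.876 0.328
outer loop
vertex -0.032 -3.128 -2.41
vertex 0.106 -2.882 -1.902
vertex -1.725 -3.454 -1.462
endloop
endfacet

endsolid


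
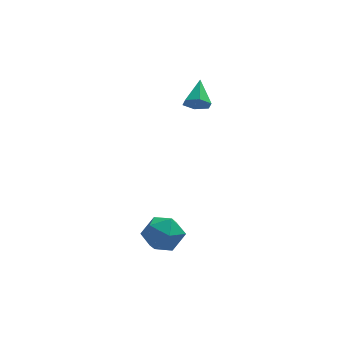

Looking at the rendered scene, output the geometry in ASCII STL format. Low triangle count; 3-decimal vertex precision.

solid 
facet normal -0.146 -0.822 -0.551
outer loop
vertex -0.791 3.411 2.593
vertex -1.331 3.242 2.988
vertex -1.423 3.634 2.428
endloop
endfacet
facet normal 0.402 0.737 -0.543
outer loop
vertex -0.791 3.411 2.593
vertex -1.423 3.634 2.428
vertex -1.109 4.498 3.832
endloop
endfacet
facet normal -0.146 -0.822 -0.551
outer loop
vertex -1.423 3.634 2.428
vertex -1.331 3.242 2.988
vertex -1.963 3.465 2.823
endloop
endfacet
facet normal -0.511 0.779 -0.365
outer loop
vertex -1.423 3.634 2.428
vertex -1.963 3.465 2.823
vertex -1.109 4.498 3.832
endloop
endfacet
facet normal -0.145 -0.821 -0.552
outer loop
vertex -1.963 3.465 2.823
vertex -1.331 3.242 2.988
vertex -1.871 3.072 3.383
endloop
endfacet
facet normal -0.860 0.340 0.380
outer loop
vertex -1.963 3.465 2.823
vertex -1.871 3.072 3.383
vertex -1.109 4.498 3.832
endloop
endfacet
facet normal -0.146 -0.821 -0.552
outer loop
vertex -1.871 3.072 3.383
vertex -1.331 3.242 2.988
vertex -1.24 2.849 3.548
endloop
endfacet
facet normal -0.296 -0.139 0.945
outer loop
vertex -1.871 3.072 3.383
vertex -1.24 2.849 3.548
vertex -1.109 4.498 3.832
endloop
endfacet
facet normal -0.146 -0.821 -0.552
outer loop
vertex -1.24 2.849 3.548
vertex -1.331 3.242 2.988
vertex -0.7 3.019 3.153
endloop
endfacet
facet normal 0.617 -0.181 0.766
outer loop
vertex -1.24 2.849 3.548
vertex -0.7 3.019 3.153
vertex -1.109 4.498 3.832
endloop
endfacet
facet normal -0.146 -0.821 -0.551
outer loop
vertex -0.7 3.019 3.153
vertex -1.331 3.242 2.988
vertex -0.791 3.411 2.593
endloop
endfacet
facet normal 0.966 0.257 0.023
outer loop
vertex -0.7 3.019 3.153
vertex -0.791 3.411 2.593
vertex -1.109 4.498 3.832
endloop
endfacet
facet normal -0.811 0.289 0.509
outer loop
vertex -4.033 -0.733 -2.776
vertex -3.652 -1.203 -1.903
vertex -3.417 -0.188 -2.104
endloop
endfacet
facet normal -0.657 0.754 -0.010
outer loop
vertex -4.033 -0.733 -2.776
vertex -3.417 -0.188 -2.104
vertex -3.282 -0.084 -3.153
endloop
endfacet
facet normal -0.664 0.402 -0.631
outer loop
vertex -4.033 -0.733 -2.776
vertex -3.282 -0.084 -3.153
vertex -3.434 -1.035 -3.599
endloop
endfacet
facet normal -0.822 -0.281 -0.495
outer loop
vertex -4.033 -0.733 -2.776
vertex -3.434 -1.035 -3.599
vertex -3.663 -1.727 -2.827
endloop
endfacet
facet normal -0.913 -0.351 0.210
outer loop
vertex -4.033 -0.733 -2.776
vertex -3.663 -1.727 -2.827
vertex -3.652 -1.203 -1.903
endloop
endfacet
facet normal 0.006 0.995 0.099
outer loop
vertex -3.282 -0.084 -3.153
vertex -3.417 -0.188 -2.104
vertex -2.437 -0.153 -2.513
endloop
endfacet
facet normal -0.242 0.242 0.940
outer loop
vertex -3.417 -0.188 -2.104
vertex -3.652 -1.203 -1.903
vertex -2.666 -0.845 -1.741
endloop
endfacet
facet normal -0.408 -0.792 0.454
outer loop
vertex -3.652 -1.203 -1.903
vertex -3.663 -1.727 -2.827
vertex -2.818 -1.796 -2.187
endloop
endfacet
facet normal -0.262 -0.679 -0.686
outer loop
vertex -3.663 -1.727 -2.827
vertex -3.434 -1.035 -3.599
vertex -2.683 -1.692 -3.236
endloop
endfacet
facet normal -0.006 0.425 -0.905
outer loop
vertex -3.434 -1.035 -3.599
vertex -3.282 -0.084 -3.153
vertex -2.448 -0.677 -3.437
endloop
endfacet
facet normal 0.822 0.281 0.495
outer loop
vertex -2.067 -1.147 -2.564
vertex -2.437 -0.153 -2.513
vertex -2.666 -0.845 -1.741
endloop
endfacet
facet normal 0.664 -0.402 0.631
outer loop
vertex -2.067 -1.147 -2.564
vertex -2.666 -0.845 -1.741
vertex -2.818 -1.796 -2.187
endloop
endfacet
facet normal 0.657 -0.754 0.010
outer loop
vertex -2.067 -1.147 -2.564
vertex -2.818 -1.796 -2.187
vertex -2.683 -1.692 -3.236
endloop
endfacet
facet normal 0.811 -0.289 -0.509
outer loop
vertex -2.067 -1.147 -2.564
vertex -2.683 -1.692 -3.236
vertex -2.448 -0.677 -3.437
endloop
endfacet
facet normal 0.913 0.351 -0.210
outer loop
vertex -2.067 -1.147 -2.564
vertex -2.448 -0.677 -3.437
vertex -2.437 -0.153 -2.513
endloop
endfacet
facet normal 0.262 0.679 0.686
outer loop
vertex -2.666 -0.845 -1.741
vertex -2.437 -0.153 -2.513
vertex -3.417 -0.188 -2.104
endloop
endfacet
facet normal 0.006 -0.425 0.905
outer loop
vertex -2.818 -1.796 -2.187
vertex -2.666 -0.845 -1.741
vertex -3.652 -1.203 -1.903
endloop
endfacet
facet normal -0.006 -0.995 -0.099
outer loop
vertex -2.683 -1.692 -3.236
vertex -2.818 -1.796 -2.187
vertex -3.663 -1.727 -2.827
endloop
endfacet
facet normal 0.242 -0.242 -0.940
outer loop
vertex -2.448 -0.677 -3.437
vertex -2.683 -1.692 -3.236
vertex -3.434 -1.035 -3.599
endloop
endfacet
facet normal 0.408 0.792 -0.454
outer loop
vertex -2.437 -0.153 -2.513
vertex -2.448 -0.677 -3.437
vertex -3.282 -0.084 -3.153
endloop
endfacet

endsolid


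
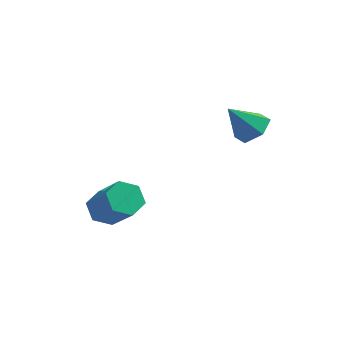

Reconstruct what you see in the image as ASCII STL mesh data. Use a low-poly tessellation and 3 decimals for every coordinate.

solid 
facet normal -0.570 0.408 -0.713
outer loop
vertex -2.133 -1.504 -3.391
vertex -2.488 -1.115 -2.885
vertex -1.892 -0.84 -3.204
endloop
endfacet
facet normal 0.752 -0.089 -0.653
outer loop
vertex -2.133 -1.504 -3.391
vertex -1.892 -0.84 -3.204
vertex -1.197 -2.173 -2.221
endloop
endfacet
facet normal 0.752 -0.090 -0.653
outer loop
vertex -1.197 -2.173 -2.221
vertex -1.892 -0.84 -3.204
vertex -0.956 -1.509 -2.035
endloop
endfacet
facet normal 0.571 -0.407 0.713
outer loop
vertex -1.197 -2.173 -2.221
vertex -0.956 -1.509 -2.035
vertex -1.552 -1.785 -1.715
endloop
endfacet
facet normal -0.570 0.408 -0.713
outer loop
vertex -1.892 -0.84 -3.204
vertex -2.488 -1.115 -2.885
vertex -2.247 -0.452 -2.698
endloop
endfacet
facet normal 0.662 0.742 -0.105
outer loop
vertex -1.892 -0.84 -3.204
vertex -2.247 -0.452 -2.698
vertex -0.956 -1.509 -2.035
endloop
endfacet
facet normal 0.662 0.742 -0.105
outer loop
vertex -0.956 -1.509 -2.035
vertex -2.247 -0.452 -2.698
vertex -1.311 -1.121 -1.529
endloop
endfacet
facet normal 0.571 -0.407 0.713
outer loop
vertex -0.956 -1.509 -2.035
vertex -1.311 -1.121 -1.529
vertex -1.552 -1.785 -1.715
endloop
endfacet
facet normal -0.570 0.408 -0.713
outer loop
vertex -2.247 -0.452 -2.698
vertex -2.488 -1.115 -2.885
vertex -2.843 -0.727 -2.379
endloop
endfacet
facet normal -0.090 0.832 0.548
outer loop
vertex -2.247 -0.452 -2.698
vertex -2.843 -0.727 -2.379
vertex -1.311 -1.121 -1.529
endloop
endfacet
facet normal -0.090 0.832 0.548
outer loop
vertex -1.311 -1.121 -1.529
vertex -2.843 -0.727 -2.379
vertex -1.907 -1.396 -1.209
endloop
endfacet
facet normal 0.571 -0.407 0.713
outer loop
vertex -1.311 -1.121 -1.529
vertex -1.907 -1.396 -1.209
vertex -1.552 -1.785 -1.715
endloop
endfacet
facet normal -0.571 0.407 -0.713
outer loop
vertex -2.843 -0.727 -2.379
vertex -2.488 -1.115 -2.885
vertex -3.084 -1.391 -2.565
endloop
endfacet
facet normal -0.752 0.090 0.653
outer loop
vertex -2.843 -0.727 -2.379
vertex -3.084 -1.391 -2.565
vertex -1.907 -1.396 -1.209
endloop
endfacet
facet normal -0.752 0.089 0.653
outer loop
vertex -1.907 -1.396 -1.209
vertex -3.084 -1.391 -2.565
vertex -2.148 -2.06 -1.396
endloop
endfacet
facet normal 0.570 -0.408 0.713
outer loop
vertex -1.907 -1.396 -1.209
vertex -2.148 -2.06 -1.396
vertex -1.552 -1.785 -1.715
endloop
endfacet
facet normal -0.571 0.407 -0.713
outer loop
vertex -3.084 -1.391 -2.565
vertex -2.488 -1.115 -2.885
vertex -2.729 -1.779 -3.071
endloop
endfacet
facet normal -0.662 -0.742 0.105
outer loop
vertex -3.084 -1.391 -2.565
vertex -2.729 -1.779 -3.071
vertex -2.148 -2.06 -1.396
endloop
endfacet
facet normal -0.662 -0.742 0.105
outer loop
vertex -2.148 -2.06 -1.396
vertex -2.729 -1.779 -3.071
vertex -1.793 -2.448 -1.902
endloop
endfacet
facet normal 0.570 -0.408 0.713
outer loop
vertex -2.148 -2.06 -1.396
vertex -1.793 -2.448 -1.902
vertex -1.552 -1.785 -1.715
endloop
endfacet
facet normal -0.571 0.407 -0.713
outer loop
vertex -2.729 -1.779 -3.071
vertex -2.488 -1.115 -2.885
vertex -2.133 -1.504 -3.391
endloop
endfacet
facet normal 0.090 -0.832 -0.548
outer loop
vertex -2.729 -1.779 -3.071
vertex -2.133 -1.504 -3.391
vertex -1.793 -2.448 -1.902
endloop
endfacet
facet normal 0.090 -0.832 -0.548
outer loop
vertex -1.793 -2.448 -1.902
vertex -2.133 -1.504 -3.391
vertex -1.197 -2.173 -2.221
endloop
endfacet
facet normal 0.570 -0.408 0.713
outer loop
vertex -1.793 -2.448 -1.902
vertex -1.197 -2.173 -2.221
vertex -1.552 -1.785 -1.715
endloop
endfacet
facet normal 0.556 0.278 -0.783
outer loop
vertex 2.505 1.499 0.768
vertex 1.924 1.371 0.31
vertex 2.018 2.049 0.617
endloop
endfacet
facet normal 0.232 0.443 0.866
outer loop
vertex 2.505 1.499 0.768
vertex 2.018 2.049 0.617
vertex 1.156 0.989 1.39
endloop
endfacet
facet normal 0.557 0.277 -0.783
outer loop
vertex 2.018 2.049 0.617
vertex 1.924 1.371 0.31
vertex 1.438 1.922 0.159
endloop
endfacet
facet normal -0.511 0.738 0.442
outer loop
vertex 2.018 2.049 0.617
vertex 1.438 1.922 0.159
vertex 1.156 0.989 1.39
endloop
endfacet
facet normal 0.557 0.277 -0.783
outer loop
vertex 1.438 1.922 0.159
vertex 1.924 1.371 0.31
vertex 1.344 1.244 -0.148
endloop
endfacet
facet normal -0.980 0.177 -0.090
outer loop
vertex 1.438 1.922 0.159
vertex 1.344 1.244 -0.148
vertex 1.156 0.989 1.39
endloop
endfacet
facet normal 0.557 0.278 -0.783
outer loop
vertex 1.344 1.244 -0.148
vertex 1.924 1.371 0.31
vertex 1.831 0.693 0.003
endloop
endfacet
facet normal -0.707 -0.679 -0.199
outer loop
vertex 1.344 1.244 -0.148
vertex 1.831 0.693 0.003
vertex 1.156 0.989 1.39
endloop
endfacet
facet normal 0.557 0.278 -0.783
outer loop
vertex 1.831 0.693 0.003
vertex 1.924 1.371 0.31
vertex 2.411 0.821 0.461
endloop
endfacet
facet normal 0.037 -0.974 0.226
outer loop
vertex 1.831 0.693 0.003
vertex 2.411 0.821 0.461
vertex 1.156 0.989 1.39
endloop
endfacet
facet normal 0.556 0.278 -0.783
outer loop
vertex 2.411 0.821 0.461
vertex 1.924 1.371 0.31
vertex 2.505 1.499 0.768
endloop
endfacet
facet normal 0.505 -0.413 0.758
outer loop
vertex 2.411 0.821 0.461
vertex 2.505 1.499 0.768
vertex 1.156 0.989 1.39
endloop
endfacet

endsolid


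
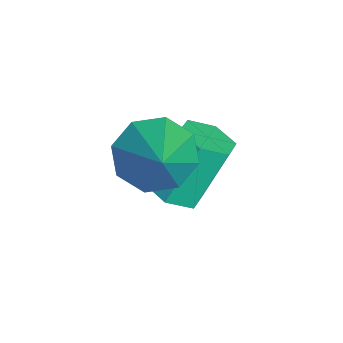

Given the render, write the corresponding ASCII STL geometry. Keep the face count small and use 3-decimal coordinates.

solid 
facet normal 0.209 -0.434 -0.877
outer loop
vertex -0.831 -0.384 -3.992
vertex -1.516 -0.142 -4.275
vertex -0.884 0.308 -4.347
endloop
endfacet
facet normal 0.976 0.155 0.156
outer loop
vertex -0.831 -0.384 -3.992
vertex -0.884 0.308 -4.347
vertex -1.238 0.461 -2.282
endloop
endfacet
facet normal 0.976 0.155 0.156
outer loop
vertex -1.238 0.461 -2.282
vertex -0.884 0.308 -4.347
vertex -1.291 1.153 -2.637
endloop
endfacet
facet normal -0.209 0.434 0.876
outer loop
vertex -1.238 0.461 -2.282
vertex -1.291 1.153 -2.637
vertex -1.924 0.702 -2.565
endloop
endfacet
facet normal 0.209 -0.434 -0.877
outer loop
vertex -0.884 0.308 -4.347
vertex -1.516 -0.142 -4.275
vertex -1.569 0.55 -4.63
endloop
endfacet
facet normal 0.429 0.846 -0.316
outer loop
vertex -0.884 0.308 -4.347
vertex -1.569 0.55 -4.63
vertex -1.291 1.153 -2.637
endloop
endfacet
facet normal 0.429 0.846 -0.316
outer loop
vertex -1.291 1.153 -2.637
vertex -1.569 0.55 -4.63
vertex -1.977 1.395 -2.92
endloop
endfacet
facet normal -0.209 0.433 0.877
outer loop
vertex -1.291 1.153 -2.637
vertex -1.977 1.395 -2.92
vertex -1.924 0.702 -2.565
endloop
endfacet
facet normal 0.209 -0.434 -0.876
outer loop
vertex -1.569 0.55 -4.63
vertex -1.516 -0.142 -4.275
vertex -2.202 0.099 -4.558
endloop
endfacet
facet normal -0.546 0.692 -0.472
outer loop
vertex -1.569 0.55 -4.63
vertex -2.202 0.099 -4.558
vertex -1.977 1.395 -2.92
endloop
endfacet
facet normal -0.547 0.691 -0.472
outer loop
vertex -1.977 1.395 -2.92
vertex -2.202 0.099 -4.558
vertex -2.609 0.944 -2.848
endloop
endfacet
facet normal -0.209 0.433 0.877
outer loop
vertex -1.977 1.395 -2.92
vertex -2.609 0.944 -2.848
vertex -1.924 0.702 -2.565
endloop
endfacet
facet normal 0.209 -0.434 -0.876
outer loop
vertex -2.202 0.099 -4.558
vertex -1.516 -0.142 -4.275
vertex -2.149 -0.593 -4.203
endloop
endfacet
facet normal -0.976 -0.155 -0.156
outer loop
vertex -2.202 0.099 -4.558
vertex -2.149 -0.593 -4.203
vertex -2.609 0.944 -2.848
endloop
endfacet
facet normal -0.976 -0.155 -0.156
outer loop
vertex -2.609 0.944 -2.848
vertex -2.149 -0.593 -4.203
vertex -2.556 0.252 -2.493
endloop
endfacet
facet normal -0.209 0.434 0.877
outer loop
vertex -2.609 0.944 -2.848
vertex -2.556 0.252 -2.493
vertex -1.924 0.702 -2.565
endloop
endfacet
facet normal 0.209 -0.433 -0.877
outer loop
vertex -2.149 -0.593 -4.203
vertex -1.516 -0.142 -4.275
vertex -1.463 -0.835 -3.92
endloop
endfacet
facet normal -0.429 -0.846 0.316
outer loop
vertex -2.149 -0.593 -4.203
vertex -1.463 -0.835 -3.92
vertex -2.556 0.252 -2.493
endloop
endfacet
facet normal -0.429 -0.846 0.316
outer loop
vertex -2.556 0.252 -2.493
vertex -1.463 -0.835 -3.92
vertex -1.871 0.01 -2.21
endloop
endfacet
facet normal -0.209 0.434 0.877
outer loop
vertex -2.556 0.252 -2.493
vertex -1.871 0.01 -2.21
vertex -1.924 0.702 -2.565
endloop
endfacet
facet normal 0.209 -0.433 -0.877
outer loop
vertex -1.463 -0.835 -3.92
vertex -1.516 -0.142 -4.275
vertex -0.831 -0.384 -3.992
endloop
endfacet
facet normal 0.547 -0.691 0.472
outer loop
vertex -1.463 -0.835 -3.92
vertex -0.831 -0.384 -3.992
vertex -1.871 0.01 -2.21
endloop
endfacet
facet normal 0.547 -0.692 0.472
outer loop
vertex -1.871 0.01 -2.21
vertex -0.831 -0.384 -3.992
vertex -1.238 0.461 -2.282
endloop
endfacet
facet normal -0.209 0.434 0.876
outer loop
vertex -1.871 0.01 -2.21
vertex -1.238 0.461 -2.282
vertex -1.924 0.702 -2.565
endloop
endfacet
facet normal -0.774 -0.061 -0.630
outer loop
vertex -0.045 -0.095 -2.519
vertex -0.597 -0.613 -1.791
vertex -0.469 0.398 -2.046
endloop
endfacet
facet normal 0.682 0.718 -0.137
outer loop
vertex -0.045 -0.095 -2.519
vertex -0.469 0.398 -2.046
vertex 0.757 -0.507 -0.689
endloop
endfacet
facet normal -0.774 -0.061 -0.630
outer loop
vertex -0.469 0.398 -2.046
vertex -0.597 -0.613 -1.791
vertex -0.967 0.299 -1.424
endloop
endfacet
facet normal 0.267 0.896 0.356
outer loop
vertex -0.469 0.398 -2.046
vertex -0.967 0.299 -1.424
vertex 0.757 -0.507 -0.689
endloop
endfacet
facet normal -0.774 -0.060 -0.630
outer loop
vertex -0.967 0.299 -1.424
vertex -0.597 -0.613 -1.791
vertex -1.249 -0.334 -1.017
endloop
endfacet
facet normal -0.085 0.565 0.820
outer loop
vertex -0.967 0.299 -1.424
vertex -1.249 -0.334 -1.017
vertex 0.757 -0.507 -0.689
endloop
endfacet
facet normal -0.774 -0.060 -0.630
outer loop
vertex -1.249 -0.334 -1.017
vertex -0.597 -0.613 -1.791
vertex -1.15 -1.13 -1.063
endloop
endfacet
facet normal -0.167 -0.078 0.983
outer loop
vertex -1.249 -0.334 -1.017
vertex -1.15 -1.13 -1.063
vertex 0.757 -0.507 -0.689
endloop
endfacet
facet normal -0.774 -0.060 -0.631
outer loop
vertex -1.15 -1.13 -1.063
vertex -0.597 -0.613 -1.791
vertex -0.726 -1.623 -1.536
endloop
endfacet
facet normal 0.069 -0.659 0.749
outer loop
vertex -1.15 -1.13 -1.063
vertex -0.726 -1.623 -1.536
vertex 0.757 -0.507 -0.689
endloop
endfacet
facet normal -0.775 -0.060 -0.629
outer loop
vertex -0.726 -1.623 -1.536
vertex -0.597 -0.613 -1.791
vertex -0.228 -1.524 -2.159
endloop
endfacet
facet normal 0.485 -0.837 0.254
outer loop
vertex -0.726 -1.623 -1.536
vertex -0.228 -1.524 -2.159
vertex 0.757 -0.507 -0.689
endloop
endfacet
facet normal -0.775 -0.060 -0.629
outer loop
vertex -0.228 -1.524 -2.159
vertex -0.597 -0.613 -1.791
vertex 0.054 -0.891 -2.566
endloop
endfacet
facet normal 0.836 -0.507 -0.209
outer loop
vertex -0.228 -1.524 -2.159
vertex 0.054 -0.891 -2.566
vertex 0.757 -0.507 -0.689
endloop
endfacet
facet normal -0.775 -0.059 -0.630
outer loop
vertex 0.054 -0.891 -2.566
vertex -0.597 -0.613 -1.791
vertex -0.045 -0.095 -2.519
endloop
endfacet
facet normal 0.918 0.136 -0.372
outer loop
vertex 0.054 -0.891 -2.566
vertex -0.045 -0.095 -2.519
vertex 0.757 -0.507 -0.689
endloop
endfacet

endsolid


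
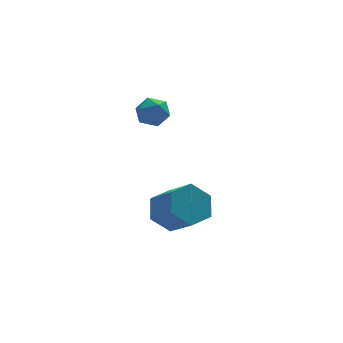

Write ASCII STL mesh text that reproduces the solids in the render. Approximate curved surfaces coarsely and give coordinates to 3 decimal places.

solid 
facet normal 0.359 0.681 0.638
outer loop
vertex 3.224 0.441 0.862
vertex 2.95 0.041 1.443
vertex 3.651 -0.091 1.19
endloop
endfacet
facet normal 0.764 0.644 0.050
outer loop
vertex 3.224 0.441 0.862
vertex 3.651 -0.091 1.19
vertex 3.644 -0.024 0.436
endloop
endfacet
facet normal 0.349 0.785 -0.512
outer loop
vertex 3.224 0.441 0.862
vertex 3.644 -0.024 0.436
vertex 2.939 0.151 0.223
endloop
endfacet
facet normal -0.314 0.909 -0.273
outer loop
vertex 3.224 0.441 0.862
vertex 2.939 0.151 0.223
vertex 2.51 0.19 0.846
endloop
endfacet
facet normal -0.307 0.845 0.437
outer loop
vertex 3.224 0.441 0.862
vertex 2.51 0.19 0.846
vertex 2.95 0.041 1.443
endloop
endfacet
facet normal 1.000 -0.026 -0.012
outer loop
vertex 3.644 -0.024 0.436
vertex 3.651 -0.091 1.19
vertex 3.63 -0.71 0.754
endloop
endfacet
facet normal 0.345 0.035 0.938
outer loop
vertex 3.651 -0.091 1.19
vertex 2.95 0.041 1.443
vertex 3.201 -0.671 1.377
endloop
endfacet
facet normal -0.731 0.299 0.613
outer loop
vertex 2.95 0.041 1.443
vertex 2.51 0.19 0.846
vertex 2.496 -0.496 1.164
endloop
endfacet
facet normal -0.742 0.403 -0.536
outer loop
vertex 2.51 0.19 0.846
vertex 2.939 0.151 0.223
vertex 2.489 -0.429 0.41
endloop
endfacet
facet normal 0.329 0.201 -0.923
outer loop
vertex 2.939 0.151 0.223
vertex 3.644 -0.024 0.436
vertex 3.19 -0.561 0.157
endloop
endfacet
facet normal 0.314 -0.909 0.273
outer loop
vertex 2.916 -0.961 0.738
vertex 3.63 -0.71 0.754
vertex 3.201 -0.671 1.377
endloop
endfacet
facet normal -0.349 -0.785 0.512
outer loop
vertex 2.916 -0.961 0.738
vertex 3.201 -0.671 1.377
vertex 2.496 -0.496 1.164
endloop
endfacet
facet normal -0.764 -0.644 -0.050
outer loop
vertex 2.916 -0.961 0.738
vertex 2.496 -0.496 1.164
vertex 2.489 -0.429 0.41
endloop
endfacet
facet normal -0.359 -0.681 -0.638
outer loop
vertex 2.916 -0.961 0.738
vertex 2.489 -0.429 0.41
vertex 3.19 -0.561 0.157
endloop
endfacet
facet normal 0.307 -0.845 -0.437
outer loop
vertex 2.916 -0.961 0.738
vertex 3.19 -0.561 0.157
vertex 3.63 -0.71 0.754
endloop
endfacet
facet normal 0.742 -0.403 0.536
outer loop
vertex 3.201 -0.671 1.377
vertex 3.63 -0.71 0.754
vertex 3.651 -0.091 1.19
endloop
endfacet
facet normal -0.329 -0.201 0.923
outer loop
vertex 2.496 -0.496 1.164
vertex 3.201 -0.671 1.377
vertex 2.95 0.041 1.443
endloop
endfacet
facet normal -1.000 0.026 0.012
outer loop
vertex 2.489 -0.429 0.41
vertex 2.496 -0.496 1.164
vertex 2.51 0.19 0.846
endloop
endfacet
facet normal -0.345 -0.035 -0.938
outer loop
vertex 3.19 -0.561 0.157
vertex 2.489 -0.429 0.41
vertex 2.939 0.151 0.223
endloop
endfacet
facet normal 0.731 -0.299 -0.613
outer loop
vertex 3.63 -0.71 0.754
vertex 3.19 -0.561 0.157
vertex 3.644 -0.024 0.436
endloop
endfacet
facet normal -0.310 0.732 -0.607
outer loop
vertex 4.39 -0.797 -4.18
vertex 3.48 -1.231 -4.238
vertex 3.67 -0.551 -3.515
endloop
endfacet
facet normal 0.629 0.637 0.446
outer loop
vertex 4.39 -0.797 -4.18
vertex 3.67 -0.551 -3.515
vertex 4.89 -1.975 -3.203
endloop
endfacet
facet normal 0.629 0.636 0.447
outer loop
vertex 4.89 -1.975 -3.203
vertex 3.67 -0.551 -3.515
vertex 4.17 -1.73 -2.539
endloop
endfacet
facet normal 0.310 -0.732 0.606
outer loop
vertex 4.89 -1.975 -3.203
vertex 4.17 -1.73 -2.539
vertex 3.98 -2.409 -3.262
endloop
endfacet
facet normal -0.310 0.732 -0.607
outer loop
vertex 3.67 -0.551 -3.515
vertex 3.48 -1.231 -4.238
vertex 2.76 -0.985 -3.574
endloop
endfacet
facet normal -0.303 0.528 0.793
outer loop
vertex 3.67 -0.551 -3.515
vertex 2.76 -0.985 -3.574
vertex 4.17 -1.73 -2.539
endloop
endfacet
facet normal -0.303 0.529 0.793
outer loop
vertex 4.17 -1.73 -2.539
vertex 2.76 -0.985 -3.574
vertex 3.26 -2.164 -2.597
endloop
endfacet
facet normal 0.311 -0.732 0.606
outer loop
vertex 4.17 -1.73 -2.539
vertex 3.26 -2.164 -2.597
vertex 3.98 -2.409 -3.262
endloop
endfacet
facet normal -0.310 0.732 -0.607
outer loop
vertex 2.76 -0.985 -3.574
vertex 3.48 -1.231 -4.238
vertex 2.57 -1.665 -4.297
endloop
endfacet
facet normal -0.932 -0.108 0.346
outer loop
vertex 2.76 -0.985 -3.574
vertex 2.57 -1.665 -4.297
vertex 3.26 -2.164 -2.597
endloop
endfacet
facet normal -0.932 -0.108 0.346
outer loop
vertex 3.26 -2.164 -2.597
vertex 2.57 -1.665 -4.297
vertex 3.07 -2.843 -3.32
endloop
endfacet
facet normal 0.311 -0.732 0.606
outer loop
vertex 3.26 -2.164 -2.597
vertex 3.07 -2.843 -3.32
vertex 3.98 -2.409 -3.262
endloop
endfacet
facet normal -0.310 0.732 -0.606
outer loop
vertex 2.57 -1.665 -4.297
vertex 3.48 -1.231 -4.238
vertex 3.29 -1.91 -4.961
endloop
endfacet
facet normal -0.628 -0.637 -0.446
outer loop
vertex 2.57 -1.665 -4.297
vertex 3.29 -1.91 -4.961
vertex 3.07 -2.843 -3.32
endloop
endfacet
facet normal -0.629 -0.636 -0.446
outer loop
vertex 3.07 -2.843 -3.32
vertex 3.29 -1.91 -4.961
vertex 3.79 -3.089 -3.985
endloop
endfacet
facet normal 0.310 -0.732 0.607
outer loop
vertex 3.07 -2.843 -3.32
vertex 3.79 -3.089 -3.985
vertex 3.98 -2.409 -3.262
endloop
endfacet
facet normal -0.311 0.732 -0.606
outer loop
vertex 3.29 -1.91 -4.961
vertex 3.48 -1.231 -4.238
vertex 4.2 -1.476 -4.903
endloop
endfacet
facet normal 0.303 -0.528 -0.793
outer loop
vertex 3.29 -1.91 -4.961
vertex 4.2 -1.476 -4.903
vertex 3.79 -3.089 -3.985
endloop
endfacet
facet normal 0.303 -0.528 -0.793
outer loop
vertex 3.79 -3.089 -3.985
vertex 4.2 -1.476 -4.903
vertex 4.7 -2.655 -3.926
endloop
endfacet
facet normal 0.310 -0.732 0.607
outer loop
vertex 3.79 -3.089 -3.985
vertex 4.7 -2.655 -3.926
vertex 3.98 -2.409 -3.262
endloop
endfacet
facet normal -0.311 0.732 -0.606
outer loop
vertex 4.2 -1.476 -4.903
vertex 3.48 -1.231 -4.238
vertex 4.39 -0.797 -4.18
endloop
endfacet
facet normal 0.932 0.108 -0.346
outer loop
vertex 4.2 -1.476 -4.903
vertex 4.39 -0.797 -4.18
vertex 4.7 -2.655 -3.926
endloop
endfacet
facet normal 0.932 0.108 -0.347
outer loop
vertex 4.7 -2.655 -3.926
vertex 4.39 -0.797 -4.18
vertex 4.89 -1.975 -3.203
endloop
endfacet
facet normal 0.310 -0.732 0.607
outer loop
vertex 4.7 -2.655 -3.926
vertex 4.89 -1.975 -3.203
vertex 3.98 -2.409 -3.262
endloop
endfacet

endsolid


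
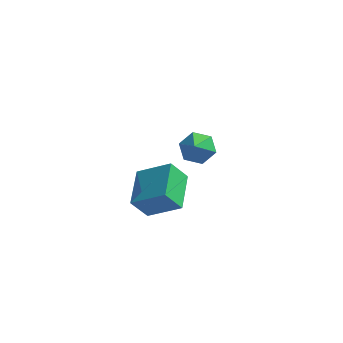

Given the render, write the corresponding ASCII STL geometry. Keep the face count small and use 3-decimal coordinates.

solid 
facet normal -0.096 0.685 -0.722
outer loop
vertex 0.268 1.588 -4.453
vertex -0.106 2.125 -3.894
vertex 0.748 2.137 -3.996
endloop
endfacet
facet normal 0.787 -0.609 -0.095
outer loop
vertex 0.268 1.588 -4.453
vertex 0.748 2.137 -3.996
vertex 0.046 1.035 -2.746
endloop
endfacet
facet normal -0.096 0.686 -0.722
outer loop
vertex 0.748 2.137 -3.996
vertex -0.106 2.125 -3.894
vertex 0.374 2.673 -3.437
endloop
endfacet
facet normal 0.851 0.050 0.522
outer loop
vertex 0.748 2.137 -3.996
vertex 0.374 2.673 -3.437
vertex 0.046 1.035 -2.746
endloop
endfacet
facet normal -0.096 0.686 -0.722
outer loop
vertex 0.374 2.673 -3.437
vertex -0.106 2.125 -3.894
vertex -0.48 2.661 -3.335
endloop
endfacet
facet normal 0.105 0.369 0.924
outer loop
vertex 0.374 2.673 -3.437
vertex -0.48 2.661 -3.335
vertex 0.046 1.035 -2.746
endloop
endfacet
facet normal -0.096 0.686 -0.722
outer loop
vertex -0.48 2.661 -3.335
vertex -0.106 2.125 -3.894
vertex -0.96 2.113 -3.792
endloop
endfacet
facet normal -0.706 0.028 0.708
outer loop
vertex -0.48 2.661 -3.335
vertex -0.96 2.113 -3.792
vertex 0.046 1.035 -2.746
endloop
endfacet
facet normal -0.096 0.686 -0.722
outer loop
vertex -0.96 2.113 -3.792
vertex -0.106 2.125 -3.894
vertex -0.586 1.577 -4.351
endloop
endfacet
facet normal -0.770 -0.631 0.090
outer loop
vertex -0.96 2.113 -3.792
vertex -0.586 1.577 -4.351
vertex 0.046 1.035 -2.746
endloop
endfacet
facet normal -0.095 0.685 -0.722
outer loop
vertex -0.586 1.577 -4.351
vertex -0.106 2.125 -3.894
vertex 0.268 1.588 -4.453
endloop
endfacet
facet normal -0.025 -0.950 -0.311
outer loop
vertex -0.586 1.577 -4.351
vertex 0.268 1.588 -4.453
vertex 0.046 1.035 -2.746
endloop
endfacet
facet normal -0.844 -0.011 -0.536
outer loop
vertex -1.153 -4.476 -1.847
vertex -1.419 -2.696 -1.463
vertex -0.518 -4.163 -2.854
endloop
endfacet
facet normal 0.145 -0.967 -0.209
outer loop
vertex 0.959 -4.144 -1.917
vertex -1.153 -4.476 -1.847
vertex -0.518 -4.163 -2.854
endloop
endfacet
facet normal -0.845 -0.011 -0.535
outer loop
vertex -0.518 -4.163 -2.854
vertex -1.419 -2.696 -1.463
vertex -0.785 -2.384 -2.47
endloop
endfacet
facet normal 0.516 0.254 -0.818
outer loop
vertex -0.785 -2.384 -2.47
vertex 0.959 -4.144 -1.917
vertex -0.518 -4.163 -2.854
endloop
endfacet
facet normal -0.516 -0.254 0.818
outer loop
vertex -1.153 -4.476 -1.847
vertex 0.058 -2.677 -0.526
vertex -1.419 -2.696 -1.463
endloop
endfacet
facet normal 0.145 -0.967 -0.208
outer loop
vertex 0.325 -4.456 -0.91
vertex -1.153 -4.476 -1.847
vertex 0.959 -4.144 -1.917
endloop
endfacet
facet normal -0.515 -0.254 0.818
outer loop
vertex 0.325 -4.456 -0.91
vertex 0.058 -2.677 -0.526
vertex -1.153 -4.476 -1.847
endloop
endfacet
facet normal -0.145 0.967 0.209
outer loop
vertex -1.419 -2.696 -1.463
vertex 0.058 -2.677 -0.526
vertex -0.785 -2.384 -2.47
endloop
endfacet
facet normal 0.515 0.254 -0.819
outer loop
vertex 0.693 -2.364 -1.533
vertex 0.959 -4.144 -1.917
vertex -0.785 -2.384 -2.47
endloop
endfacet
facet normal -0.145 0.967 0.209
outer loop
vertex -0.785 -2.384 -2.47
vertex 0.058 -2.677 -0.526
vertex 0.693 -2.364 -1.533
endloop
endfacet
facet normal 0.845 0.011 0.535
outer loop
vertex 0.693 -2.364 -1.533
vertex 0.325 -4.456 -0.91
vertex 0.959 -4.144 -1.917
endloop
endfacet
facet normal 0.844 0.011 0.536
outer loop
vertex 0.058 -2.677 -0.526
vertex 0.325 -4.456 -0.91
vertex 0.693 -2.364 -1.533
endloop
endfacet

endsolid


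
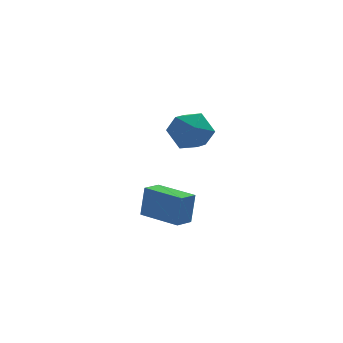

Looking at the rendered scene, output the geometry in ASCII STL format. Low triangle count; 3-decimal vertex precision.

solid 
facet normal 0.585 0.602 -0.543
outer loop
vertex -1.005 1.277 1.529
vertex -1.705 2.209 1.809
vertex -0.771 1.931 2.506
endloop
endfacet
facet normal 0.961 0.061 -0.271
outer loop
vertex -1.005 1.277 1.529
vertex -0.771 1.931 2.506
vertex -0.683 0.736 2.549
endloop
endfacet
facet normal 0.669 -0.548 -0.502
outer loop
vertex -1.005 1.277 1.529
vertex -0.683 0.736 2.549
vertex -1.564 0.276 1.878
endloop
endfacet
facet normal 0.112 -0.383 -0.917
outer loop
vertex -1.005 1.277 1.529
vertex -1.564 0.276 1.878
vertex -2.195 1.186 1.421
endloop
endfacet
facet normal 0.060 0.329 -0.943
outer loop
vertex -1.005 1.277 1.529
vertex -2.195 1.186 1.421
vertex -1.705 2.209 1.809
endloop
endfacet
facet normal 0.894 0.082 0.440
outer loop
vertex -0.683 0.736 2.549
vertex -0.771 1.931 2.506
vertex -1.185 1.334 3.459
endloop
endfacet
facet normal 0.286 0.958 -0.001
outer loop
vertex -0.771 1.931 2.506
vertex -1.705 2.209 1.809
vertex -1.816 2.244 3.002
endloop
endfacet
facet normal -0.561 0.515 -0.648
outer loop
vertex -1.705 2.209 1.809
vertex -2.195 1.186 1.421
vertex -2.697 1.784 2.331
endloop
endfacet
facet normal -0.478 -0.636 -0.606
outer loop
vertex -2.195 1.186 1.421
vertex -1.564 0.276 1.878
vertex -2.609 0.589 2.374
endloop
endfacet
facet normal 0.422 -0.904 0.066
outer loop
vertex -1.564 0.276 1.878
vertex -0.683 0.736 2.549
vertex -1.675 0.311 3.071
endloop
endfacet
facet normal -0.112 0.383 0.917
outer loop
vertex -2.375 1.243 3.351
vertex -1.185 1.334 3.459
vertex -1.816 2.244 3.002
endloop
endfacet
facet normal -0.669 0.548 0.502
outer loop
vertex -2.375 1.243 3.351
vertex -1.816 2.244 3.002
vertex -2.697 1.784 2.331
endloop
endfacet
facet normal -0.961 -0.061 0.271
outer loop
vertex -2.375 1.243 3.351
vertex -2.697 1.784 2.331
vertex -2.609 0.589 2.374
endloop
endfacet
facet normal -0.585 -0.602 0.543
outer loop
vertex -2.375 1.243 3.351
vertex -2.609 0.589 2.374
vertex -1.675 0.311 3.071
endloop
endfacet
facet normal -0.060 -0.329 0.943
outer loop
vertex -2.375 1.243 3.351
vertex -1.675 0.311 3.071
vertex -1.185 1.334 3.459
endloop
endfacet
facet normal 0.478 0.636 0.606
outer loop
vertex -1.816 2.244 3.002
vertex -1.185 1.334 3.459
vertex -0.771 1.931 2.506
endloop
endfacet
facet normal -0.422 0.904 -0.066
outer loop
vertex -2.697 1.784 2.331
vertex -1.816 2.244 3.002
vertex -1.705 2.209 1.809
endloop
endfacet
facet normal -0.894 -0.082 -0.440
outer loop
vertex -2.609 0.589 2.374
vertex -2.697 1.784 2.331
vertex -2.195 1.186 1.421
endloop
endfacet
facet normal -0.286 -0.958 0.001
outer loop
vertex -1.675 0.311 3.071
vertex -2.609 0.589 2.374
vertex -1.564 0.276 1.878
endloop
endfacet
facet normal 0.561 -0.515 0.648
outer loop
vertex -1.185 1.334 3.459
vertex -1.675 0.311 3.071
vertex -0.683 0.736 2.549
endloop
endfacet
facet normal -0.734 -0.652 0.189
outer loop
vertex -1.911 2.251 -2.315
vertex -3.358 3.881 -2.317
vertex -2.145 2.041 -3.945
endloop
endfacet
facet normal 0.664 -0.747 0.001
outer loop
vertex -1.382 2.719 -4.143
vertex -1.911 2.251 -2.315
vertex -2.145 2.041 -3.945
endloop
endfacet
facet normal -0.734 -0.652 0.190
outer loop
vertex -2.145 2.041 -3.945
vertex -3.358 3.881 -2.317
vertex -3.593 3.671 -3.947
endloop
endfacet
facet normal -0.142 -0.127 -0.982
outer loop
vertex -3.593 3.671 -3.947
vertex -1.382 2.719 -4.143
vertex -2.145 2.041 -3.945
endloop
endfacet
facet normal 0.142 0.127 0.982
outer loop
vertex -1.911 2.251 -2.315
vertex -2.595 4.559 -2.515
vertex -3.358 3.881 -2.317
endloop
endfacet
facet normal 0.664 -0.748 0.001
outer loop
vertex -1.147 2.929 -2.513
vertex -1.911 2.251 -2.315
vertex -1.382 2.719 -4.143
endloop
endfacet
facet normal 0.142 0.127 0.982
outer loop
vertex -1.147 2.929 -2.513
vertex -2.595 4.559 -2.515
vertex -1.911 2.251 -2.315
endloop
endfacet
facet normal -0.664 0.747 -0.001
outer loop
vertex -3.358 3.881 -2.317
vertex -2.595 4.559 -2.515
vertex -3.593 3.671 -3.947
endloop
endfacet
facet normal -0.142 -0.127 -0.982
outer loop
vertex -2.829 4.349 -4.145
vertex -1.382 2.719 -4.143
vertex -3.593 3.671 -3.947
endloop
endfacet
facet normal -0.664 0.748 -0.001
outer loop
vertex -3.593 3.671 -3.947
vertex -2.595 4.559 -2.515
vertex -2.829 4.349 -4.145
endloop
endfacet
facet normal 0.734 0.652 -0.190
outer loop
vertex -2.829 4.349 -4.145
vertex -1.147 2.929 -2.513
vertex -1.382 2.719 -4.143
endloop
endfacet
facet normal 0.734 0.652 -0.189
outer loop
vertex -2.595 4.559 -2.515
vertex -1.147 2.929 -2.513
vertex -2.829 4.349 -4.145
endloop
endfacet

endsolid
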